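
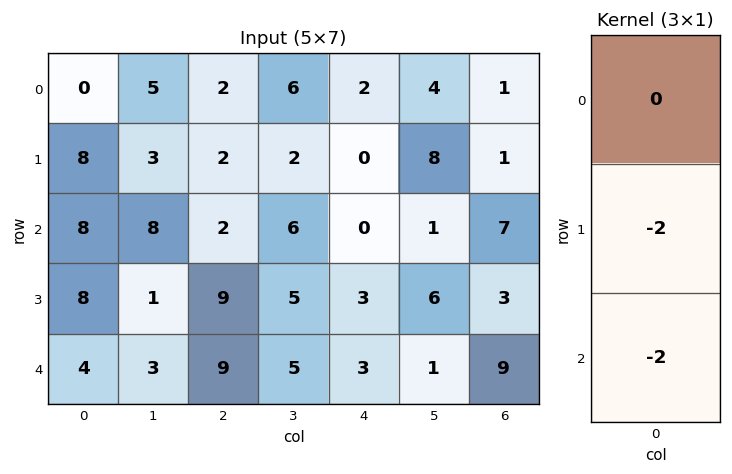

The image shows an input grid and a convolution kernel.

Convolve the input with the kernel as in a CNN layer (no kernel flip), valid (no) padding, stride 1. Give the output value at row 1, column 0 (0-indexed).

-32

The receptive field on the input at this output position is [8 / 8 / 8]. Elementwise product with the kernel and sum: 8·-2 + 8·-2.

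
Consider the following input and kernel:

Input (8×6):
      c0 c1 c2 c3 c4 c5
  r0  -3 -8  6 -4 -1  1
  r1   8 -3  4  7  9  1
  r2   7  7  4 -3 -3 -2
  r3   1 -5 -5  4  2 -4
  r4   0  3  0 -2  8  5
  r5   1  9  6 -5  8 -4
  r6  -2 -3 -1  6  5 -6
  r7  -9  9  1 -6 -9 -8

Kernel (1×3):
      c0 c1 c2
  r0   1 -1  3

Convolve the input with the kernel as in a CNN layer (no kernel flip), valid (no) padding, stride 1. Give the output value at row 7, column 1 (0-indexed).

The receptive field on the input at this output position is [9 1 -6]. Elementwise product with the kernel and sum: 9·1 + 1·-1 + -6·3.

-10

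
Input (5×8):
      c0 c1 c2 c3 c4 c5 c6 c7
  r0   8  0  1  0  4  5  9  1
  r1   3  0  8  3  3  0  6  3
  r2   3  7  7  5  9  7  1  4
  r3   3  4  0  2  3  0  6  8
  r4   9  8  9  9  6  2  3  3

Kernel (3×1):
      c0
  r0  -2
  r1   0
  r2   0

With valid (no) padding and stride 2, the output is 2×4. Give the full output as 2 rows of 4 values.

-16 -2 -8 -18
-6 -14 -18 -2

Output[0,0]: The receptive field on the input at this output position is [8 / 3 / 3]. Elementwise product with the kernel and sum: 8·-2.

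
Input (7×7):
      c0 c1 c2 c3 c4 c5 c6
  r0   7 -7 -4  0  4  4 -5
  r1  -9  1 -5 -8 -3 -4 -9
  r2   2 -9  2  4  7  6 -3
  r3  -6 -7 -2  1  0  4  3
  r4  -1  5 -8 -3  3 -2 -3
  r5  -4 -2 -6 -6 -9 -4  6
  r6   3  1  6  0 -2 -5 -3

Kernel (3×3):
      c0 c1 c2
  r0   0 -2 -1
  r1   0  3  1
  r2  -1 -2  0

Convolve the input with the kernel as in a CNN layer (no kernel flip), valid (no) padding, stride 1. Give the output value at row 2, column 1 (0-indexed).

-2

The receptive field on the input at this output position is [-9 2 4 / -7 -2 1 / 5 -8 -3]. Elementwise product with the kernel and sum: 2·-2 + 4·-1 + -2·3 + 1·1 + 5·-1 + -8·-2.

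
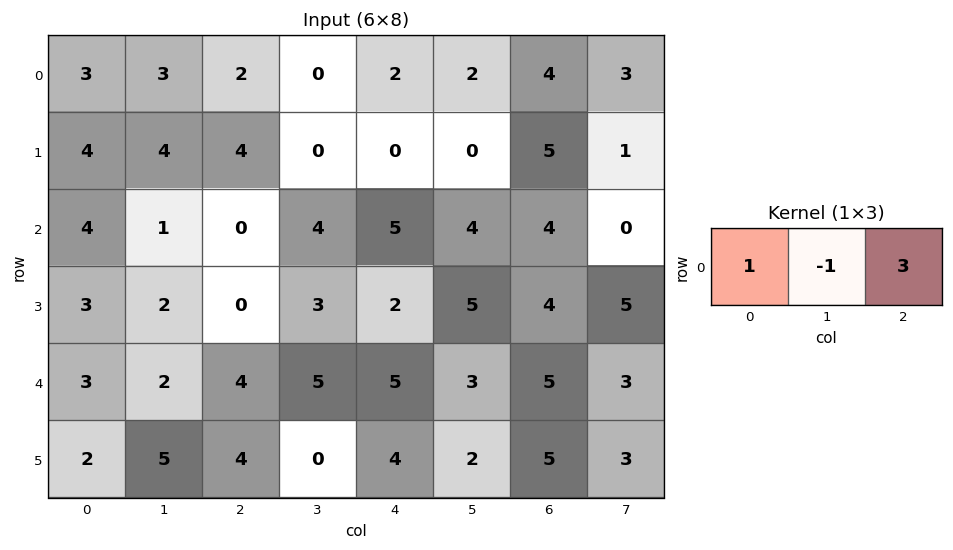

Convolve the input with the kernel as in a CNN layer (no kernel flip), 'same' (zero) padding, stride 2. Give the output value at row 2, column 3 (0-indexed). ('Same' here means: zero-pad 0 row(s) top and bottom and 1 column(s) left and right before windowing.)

7

The receptive field on the zero-padded input at this output position is [3 5 3]. Elementwise product with the kernel and sum: 3·1 + 5·-1 + 3·3.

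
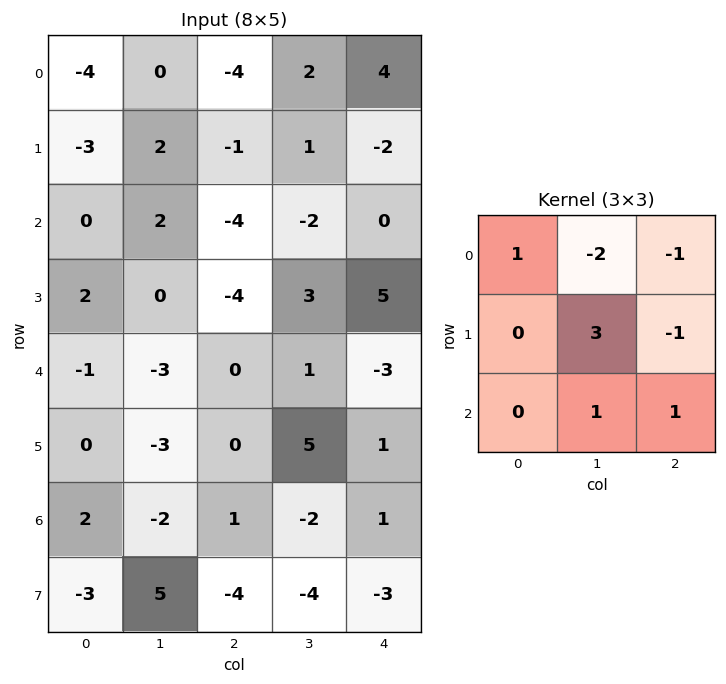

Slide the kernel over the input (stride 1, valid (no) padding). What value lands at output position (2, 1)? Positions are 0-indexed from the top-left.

-2

The receptive field on the input at this output position is [2 -4 -2 / 0 -4 3 / -3 0 1]. Elementwise product with the kernel and sum: 2·1 + -4·-2 + -2·-1 + -4·3 + 3·-1 + 0·1 + 1·1.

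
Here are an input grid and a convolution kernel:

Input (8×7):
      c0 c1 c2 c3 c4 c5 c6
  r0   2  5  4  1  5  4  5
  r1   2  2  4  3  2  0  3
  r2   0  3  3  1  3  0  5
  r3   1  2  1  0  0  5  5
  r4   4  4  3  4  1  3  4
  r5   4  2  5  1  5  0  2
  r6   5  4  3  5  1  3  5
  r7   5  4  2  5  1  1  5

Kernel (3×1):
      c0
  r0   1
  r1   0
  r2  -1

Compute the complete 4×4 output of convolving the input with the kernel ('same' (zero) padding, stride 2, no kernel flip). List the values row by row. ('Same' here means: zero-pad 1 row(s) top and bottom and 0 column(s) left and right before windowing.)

Output[0,0]: The receptive field on the zero-padded input at this output position is [0 / 2 / 2]. Elementwise product with the kernel and sum: 0·1 + 2·-1.
Output[0,1]: The receptive field on the zero-padded input at this output position is [0 / 4 / 4]. Elementwise product with the kernel and sum: 0·1 + 4·-1.

-2 -4 -2 -3
1 3 2 -2
-3 -4 -5 3
-1 3 4 -3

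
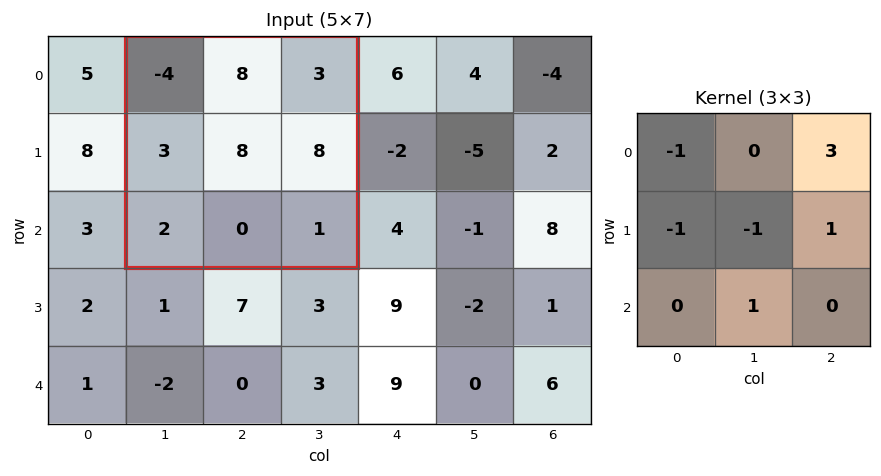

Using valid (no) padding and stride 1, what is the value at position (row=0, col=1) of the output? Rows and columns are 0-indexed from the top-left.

10

The receptive field on the input at this output position is [-4 8 3 / 3 8 8 / 2 0 1]. Elementwise product with the kernel and sum: -4·-1 + 3·3 + 3·-1 + 8·-1 + 8·1 + 0·1.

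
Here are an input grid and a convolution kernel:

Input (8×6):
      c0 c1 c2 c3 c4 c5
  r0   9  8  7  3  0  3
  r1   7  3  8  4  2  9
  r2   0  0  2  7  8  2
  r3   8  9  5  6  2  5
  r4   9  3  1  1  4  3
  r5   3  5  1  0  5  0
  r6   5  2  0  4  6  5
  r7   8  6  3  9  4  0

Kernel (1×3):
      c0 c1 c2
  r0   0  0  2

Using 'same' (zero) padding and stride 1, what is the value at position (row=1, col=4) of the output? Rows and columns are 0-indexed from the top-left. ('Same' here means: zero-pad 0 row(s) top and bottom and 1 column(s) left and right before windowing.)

The receptive field on the zero-padded input at this output position is [4 2 9]. Elementwise product with the kernel and sum: 9·2.

18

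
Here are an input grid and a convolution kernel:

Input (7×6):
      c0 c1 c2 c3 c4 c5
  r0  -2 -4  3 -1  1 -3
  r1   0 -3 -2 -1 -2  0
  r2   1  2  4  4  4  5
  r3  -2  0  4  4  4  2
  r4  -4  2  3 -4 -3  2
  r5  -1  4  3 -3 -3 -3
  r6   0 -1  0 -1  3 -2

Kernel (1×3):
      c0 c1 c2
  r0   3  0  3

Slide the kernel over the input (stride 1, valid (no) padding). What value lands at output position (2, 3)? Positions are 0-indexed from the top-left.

27

The receptive field on the input at this output position is [4 4 5]. Elementwise product with the kernel and sum: 4·3 + 5·3.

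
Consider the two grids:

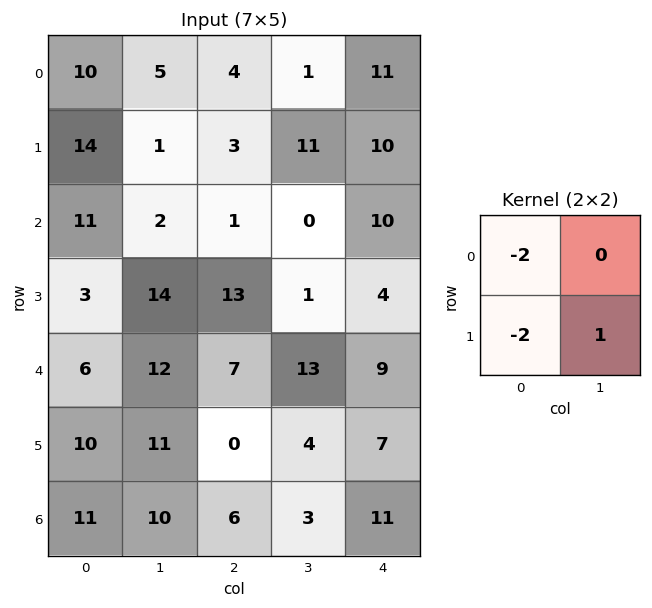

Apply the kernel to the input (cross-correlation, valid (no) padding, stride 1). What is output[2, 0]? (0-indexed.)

The receptive field on the input at this output position is [11 2 / 3 14]. Elementwise product with the kernel and sum: 11·-2 + 3·-2 + 14·1.

-14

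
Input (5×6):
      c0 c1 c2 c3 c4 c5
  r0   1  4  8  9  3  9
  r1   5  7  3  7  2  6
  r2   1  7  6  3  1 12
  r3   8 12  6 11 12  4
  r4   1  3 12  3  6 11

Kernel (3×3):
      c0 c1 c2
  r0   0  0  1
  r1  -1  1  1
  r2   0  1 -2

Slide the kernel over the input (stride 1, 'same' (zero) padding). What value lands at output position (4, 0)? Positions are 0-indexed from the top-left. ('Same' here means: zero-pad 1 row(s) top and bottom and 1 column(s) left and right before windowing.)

The receptive field on the zero-padded input at this output position is [0 8 12 / 0 1 3 / 0 0 0]. Elementwise product with the kernel and sum: 12·1 + 0·-1 + 1·1 + 3·1 + 0·1 + 0·-2.

16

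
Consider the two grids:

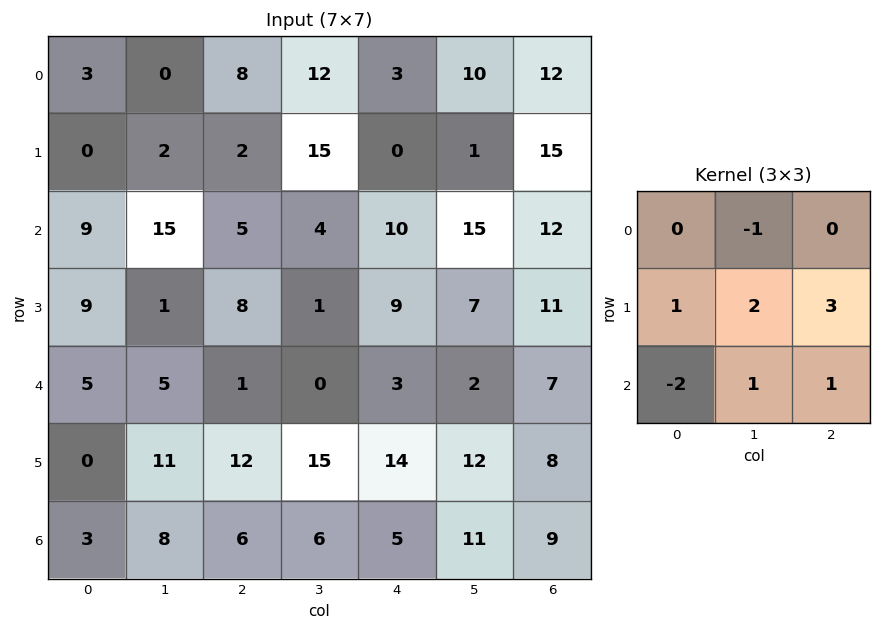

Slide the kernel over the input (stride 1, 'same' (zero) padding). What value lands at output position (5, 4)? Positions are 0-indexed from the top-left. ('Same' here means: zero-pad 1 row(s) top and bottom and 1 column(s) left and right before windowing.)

The receptive field on the zero-padded input at this output position is [0 3 2 / 15 14 12 / 6 5 11]. Elementwise product with the kernel and sum: 3·-1 + 15·1 + 14·2 + 12·3 + 6·-2 + 5·1 + 11·1.

80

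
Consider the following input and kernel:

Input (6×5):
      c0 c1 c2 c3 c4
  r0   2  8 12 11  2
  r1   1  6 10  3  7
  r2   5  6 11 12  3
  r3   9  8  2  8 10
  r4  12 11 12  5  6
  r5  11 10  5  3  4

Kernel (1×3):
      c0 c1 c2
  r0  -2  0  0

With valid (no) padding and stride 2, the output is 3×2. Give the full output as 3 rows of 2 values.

Output[0,0]: The receptive field on the input at this output position is [2 8 12]. Elementwise product with the kernel and sum: 2·-2.
Output[0,1]: The receptive field on the input at this output position is [12 11 2]. Elementwise product with the kernel and sum: 12·-2.

-4 -24
-10 -22
-24 -24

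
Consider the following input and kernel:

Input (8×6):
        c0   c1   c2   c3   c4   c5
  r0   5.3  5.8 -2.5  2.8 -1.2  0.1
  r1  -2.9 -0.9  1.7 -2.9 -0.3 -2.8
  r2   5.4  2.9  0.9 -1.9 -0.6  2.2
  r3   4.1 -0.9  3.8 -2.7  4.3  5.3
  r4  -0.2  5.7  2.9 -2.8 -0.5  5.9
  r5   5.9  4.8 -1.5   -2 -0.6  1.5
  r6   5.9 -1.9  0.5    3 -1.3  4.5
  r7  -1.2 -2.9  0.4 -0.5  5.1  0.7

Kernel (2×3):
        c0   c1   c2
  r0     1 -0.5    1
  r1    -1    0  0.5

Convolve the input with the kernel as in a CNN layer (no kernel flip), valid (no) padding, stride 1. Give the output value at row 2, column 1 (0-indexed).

0.1

The receptive field on the input at this output position is [2.9 0.9 -1.9 / -0.9 3.8 -2.7]. Elementwise product with the kernel and sum: 2.9·1 + 0.9·-0.5 + -1.9·1 + -0.9·-1 + -2.7·0.5.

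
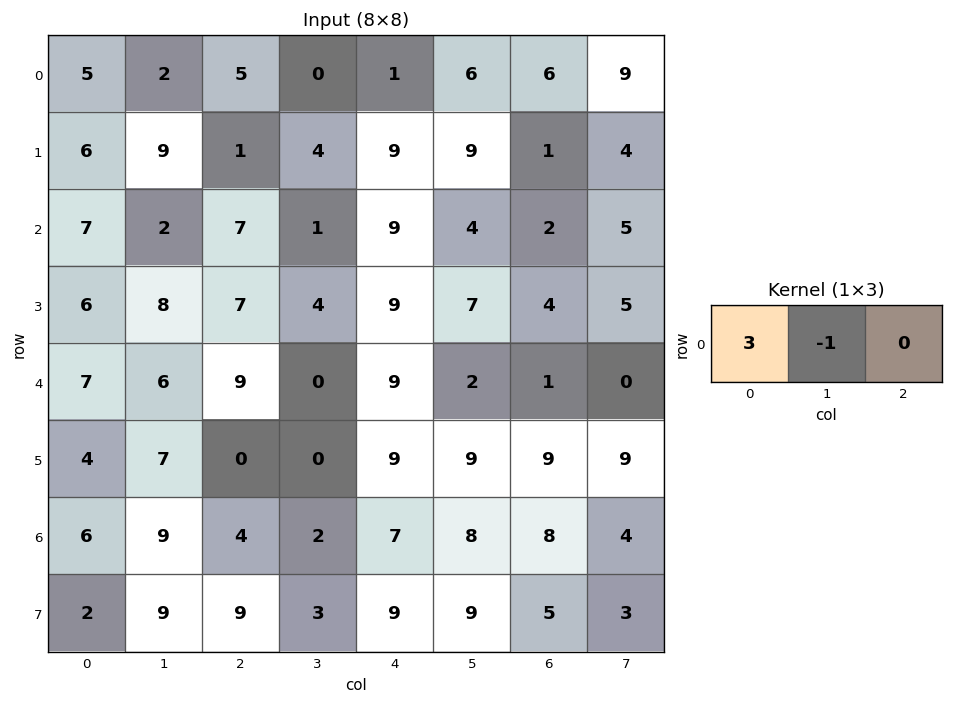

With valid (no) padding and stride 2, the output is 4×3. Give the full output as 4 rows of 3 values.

13 15 -3
19 20 23
15 27 25
9 10 13

Output[0,0]: The receptive field on the input at this output position is [5 2 5]. Elementwise product with the kernel and sum: 5·3 + 2·-1.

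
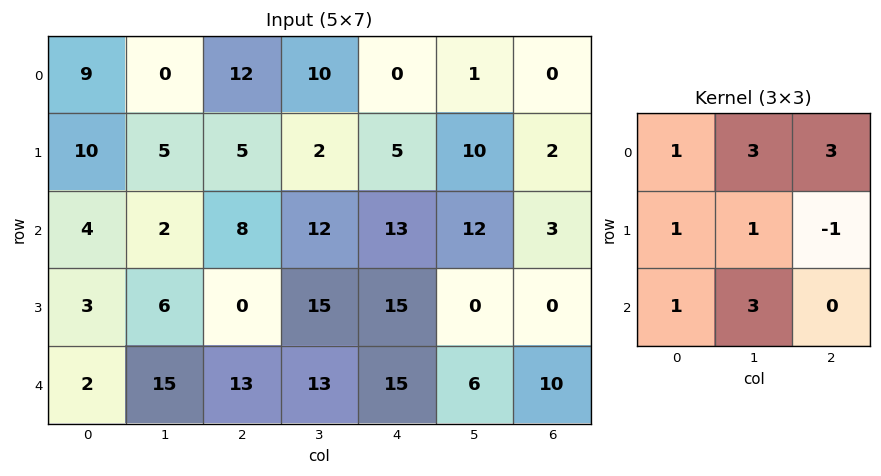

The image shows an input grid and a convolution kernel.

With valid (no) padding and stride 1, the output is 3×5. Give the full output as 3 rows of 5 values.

Output[0,0]: The receptive field on the input at this output position is [9 0 12 / 10 5 5 / 4 2 8]. Elementwise product with the kernel and sum: 9·1 + 0·3 + 12·3 + 10·1 + 5·1 + 5·-1 + 4·1 + 2·3.

65 100 88 61 65
59 30 78 120 78
90 107 135 175 106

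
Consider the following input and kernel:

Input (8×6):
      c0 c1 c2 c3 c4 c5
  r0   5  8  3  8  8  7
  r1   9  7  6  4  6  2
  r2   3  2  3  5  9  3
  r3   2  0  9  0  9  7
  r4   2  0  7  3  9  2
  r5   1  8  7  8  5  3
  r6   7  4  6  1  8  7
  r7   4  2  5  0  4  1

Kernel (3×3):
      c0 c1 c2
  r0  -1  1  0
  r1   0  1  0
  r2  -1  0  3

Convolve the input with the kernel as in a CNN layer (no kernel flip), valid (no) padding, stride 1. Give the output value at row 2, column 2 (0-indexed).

The receptive field on the input at this output position is [3 5 9 / 9 0 9 / 7 3 9]. Elementwise product with the kernel and sum: 3·-1 + 5·1 + 0·1 + 7·-1 + 9·3.

22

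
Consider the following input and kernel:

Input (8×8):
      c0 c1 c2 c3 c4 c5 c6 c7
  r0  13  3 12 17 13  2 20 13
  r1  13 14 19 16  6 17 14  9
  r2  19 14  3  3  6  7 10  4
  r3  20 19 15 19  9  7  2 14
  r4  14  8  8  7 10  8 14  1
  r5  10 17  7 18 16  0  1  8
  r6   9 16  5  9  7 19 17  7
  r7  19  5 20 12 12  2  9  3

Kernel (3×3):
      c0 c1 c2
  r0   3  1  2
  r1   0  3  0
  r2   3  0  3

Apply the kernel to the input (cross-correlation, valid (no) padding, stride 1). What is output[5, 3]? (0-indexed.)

The receptive field on the input at this output position is [18 16 0 / 9 7 19 / 12 12 2]. Elementwise product with the kernel and sum: 18·3 + 16·1 + 0·2 + 7·3 + 12·3 + 2·3.

133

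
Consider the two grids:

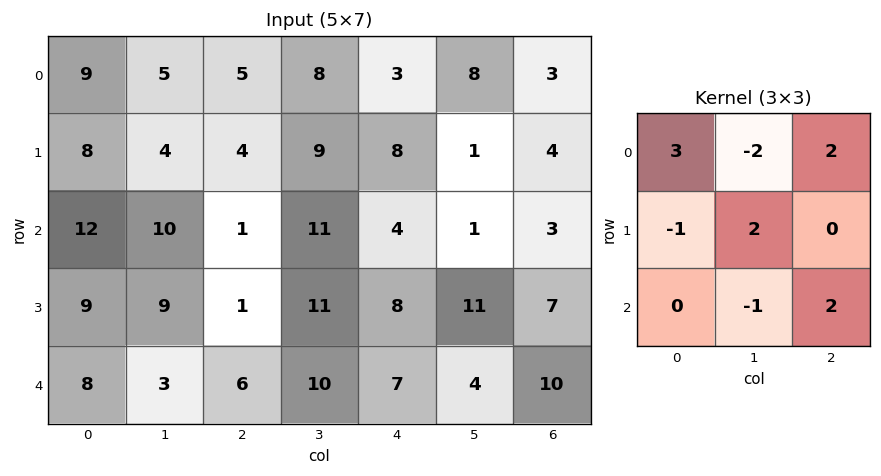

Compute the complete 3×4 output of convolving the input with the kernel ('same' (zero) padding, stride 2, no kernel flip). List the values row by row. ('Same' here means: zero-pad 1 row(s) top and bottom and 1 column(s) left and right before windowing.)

18 19 -8 -6
25 35 24 -7
16 56 43 35

Output[0,0]: The receptive field on the zero-padded input at this output position is [0 0 0 / 0 9 5 / 0 8 4]. Elementwise product with the kernel and sum: 0·3 + 0·-2 + 0·2 + 0·-1 + 9·2 + 8·-1 + 4·2.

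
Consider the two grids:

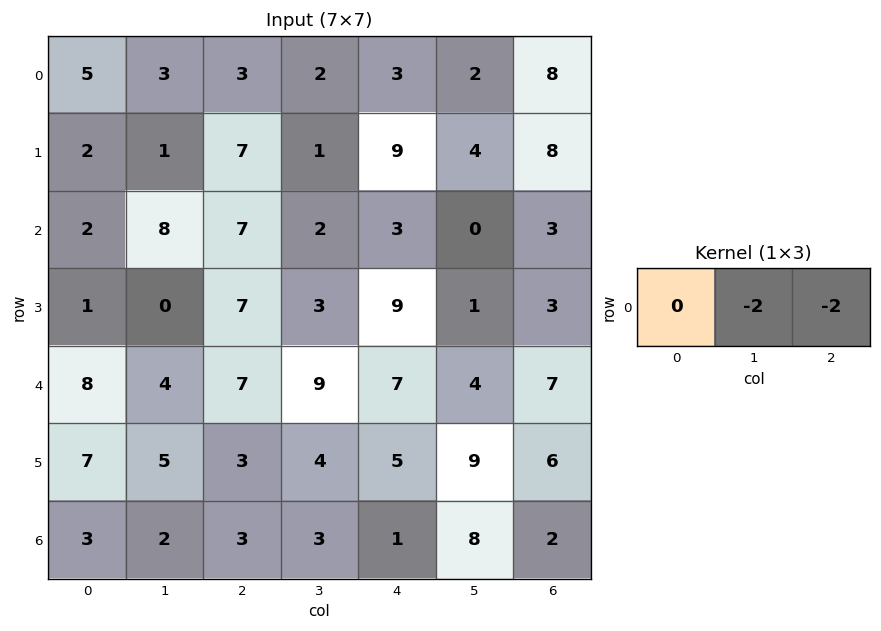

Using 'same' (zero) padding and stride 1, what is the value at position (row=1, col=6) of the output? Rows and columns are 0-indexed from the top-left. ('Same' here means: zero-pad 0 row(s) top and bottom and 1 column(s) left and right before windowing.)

-16

The receptive field on the zero-padded input at this output position is [4 8 0]. Elementwise product with the kernel and sum: 8·-2 + 0·-2.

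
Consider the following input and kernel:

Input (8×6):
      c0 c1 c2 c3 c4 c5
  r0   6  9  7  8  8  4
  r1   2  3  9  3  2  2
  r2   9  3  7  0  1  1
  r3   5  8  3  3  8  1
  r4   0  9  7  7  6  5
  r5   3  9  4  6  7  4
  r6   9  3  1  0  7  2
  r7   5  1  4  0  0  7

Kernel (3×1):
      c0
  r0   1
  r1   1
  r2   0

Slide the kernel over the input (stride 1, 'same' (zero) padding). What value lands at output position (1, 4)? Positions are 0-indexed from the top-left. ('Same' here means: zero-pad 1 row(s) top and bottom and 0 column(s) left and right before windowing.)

The receptive field on the zero-padded input at this output position is [8 / 2 / 1]. Elementwise product with the kernel and sum: 8·1 + 2·1.

10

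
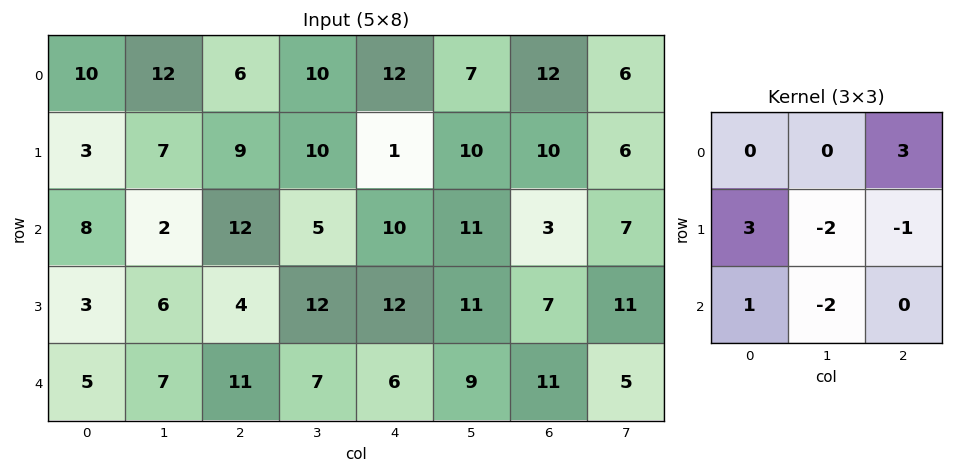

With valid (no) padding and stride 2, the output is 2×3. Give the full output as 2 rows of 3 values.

Output[0,0]: The receptive field on the input at this output position is [10 12 6 / 3 7 9 / 8 2 12]. Elementwise product with the kernel and sum: 6·3 + 3·3 + 7·-2 + 9·-1 + 8·1 + 2·-2.

8 44 -3
20 3 4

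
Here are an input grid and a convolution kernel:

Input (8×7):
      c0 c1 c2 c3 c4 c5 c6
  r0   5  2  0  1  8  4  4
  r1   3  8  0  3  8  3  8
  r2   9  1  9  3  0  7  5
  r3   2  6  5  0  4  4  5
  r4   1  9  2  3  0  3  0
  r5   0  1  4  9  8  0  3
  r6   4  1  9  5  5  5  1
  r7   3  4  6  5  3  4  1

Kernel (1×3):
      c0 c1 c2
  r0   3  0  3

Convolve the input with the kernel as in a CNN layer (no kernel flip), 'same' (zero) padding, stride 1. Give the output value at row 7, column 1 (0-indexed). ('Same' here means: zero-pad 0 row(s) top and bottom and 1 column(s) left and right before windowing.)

The receptive field on the zero-padded input at this output position is [3 4 6]. Elementwise product with the kernel and sum: 3·3 + 6·3.

27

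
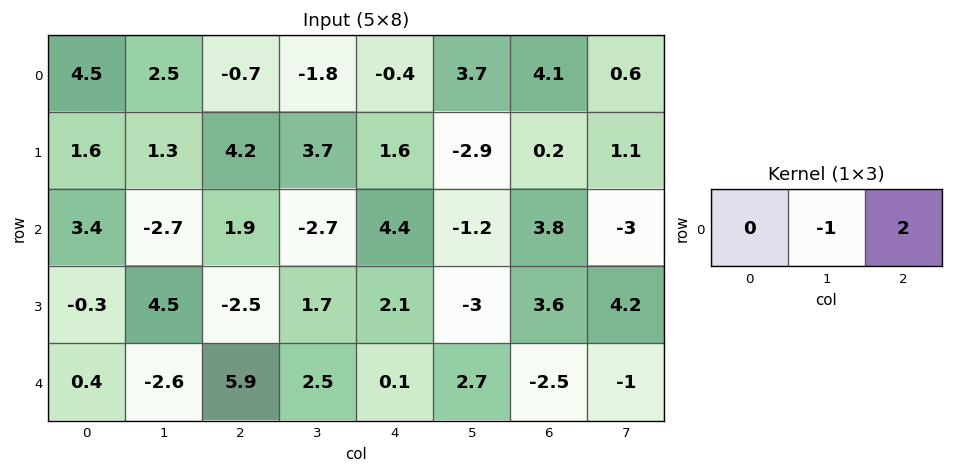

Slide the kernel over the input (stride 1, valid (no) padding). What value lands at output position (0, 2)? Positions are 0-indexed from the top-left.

1

The receptive field on the input at this output position is [-0.7 -1.8 -0.4]. Elementwise product with the kernel and sum: -1.8·-1 + -0.4·2.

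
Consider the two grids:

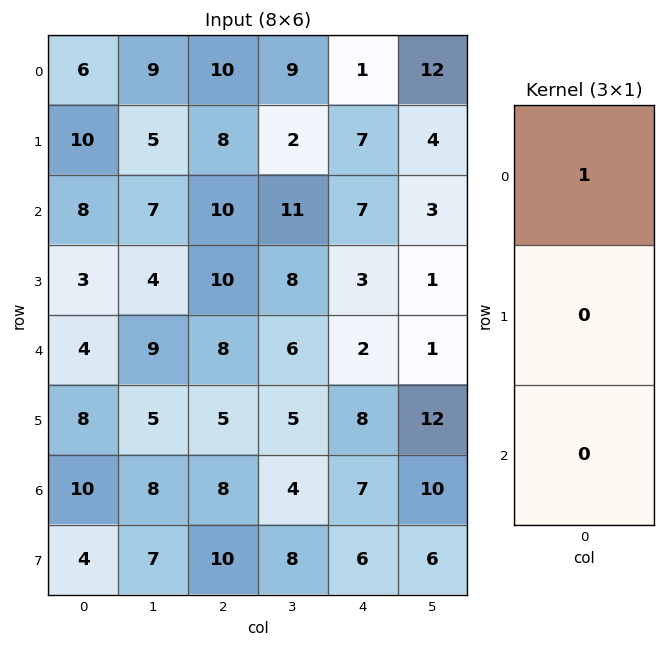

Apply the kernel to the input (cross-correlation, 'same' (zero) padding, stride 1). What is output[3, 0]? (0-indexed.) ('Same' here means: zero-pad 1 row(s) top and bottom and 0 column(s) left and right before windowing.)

8

The receptive field on the zero-padded input at this output position is [8 / 3 / 4]. Elementwise product with the kernel and sum: 8·1.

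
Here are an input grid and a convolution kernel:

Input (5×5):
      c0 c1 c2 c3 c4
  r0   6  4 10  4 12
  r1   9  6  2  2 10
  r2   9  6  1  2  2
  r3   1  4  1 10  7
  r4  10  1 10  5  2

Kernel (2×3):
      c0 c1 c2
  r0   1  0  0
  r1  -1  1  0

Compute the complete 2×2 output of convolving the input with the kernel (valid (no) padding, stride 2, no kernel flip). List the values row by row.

3 10
12 10

Output[0,0]: The receptive field on the input at this output position is [6 4 10 / 9 6 2]. Elementwise product with the kernel and sum: 6·1 + 9·-1 + 6·1.
Output[0,1]: The receptive field on the input at this output position is [10 4 12 / 2 2 10]. Elementwise product with the kernel and sum: 10·1 + 2·-1 + 2·1.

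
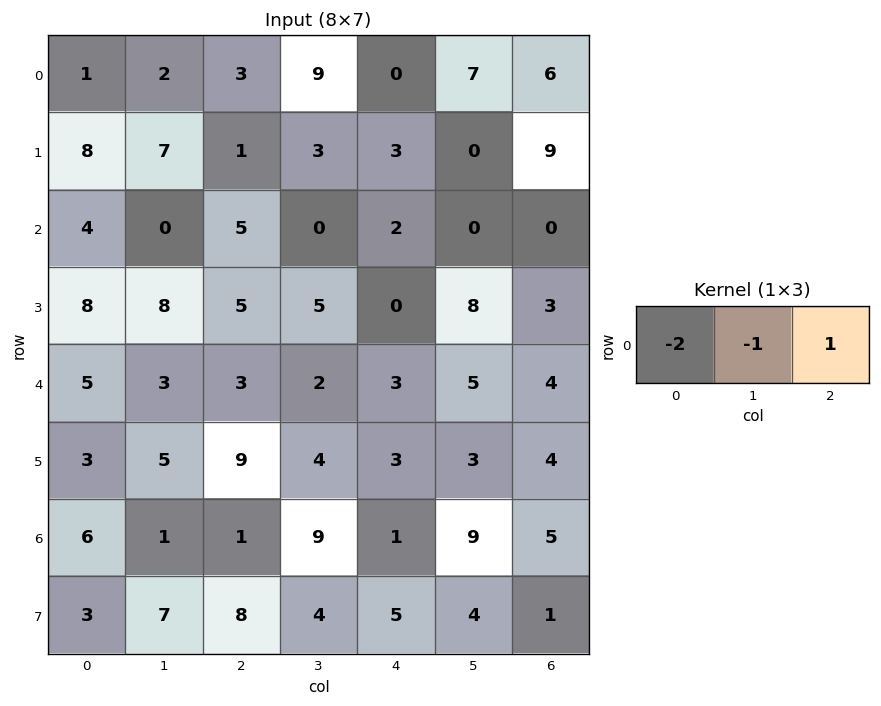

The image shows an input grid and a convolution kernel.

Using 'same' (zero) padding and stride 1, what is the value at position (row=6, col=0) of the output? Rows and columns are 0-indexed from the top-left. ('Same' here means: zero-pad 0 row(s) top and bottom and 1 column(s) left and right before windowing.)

The receptive field on the zero-padded input at this output position is [0 6 1]. Elementwise product with the kernel and sum: 0·-2 + 6·-1 + 1·1.

-5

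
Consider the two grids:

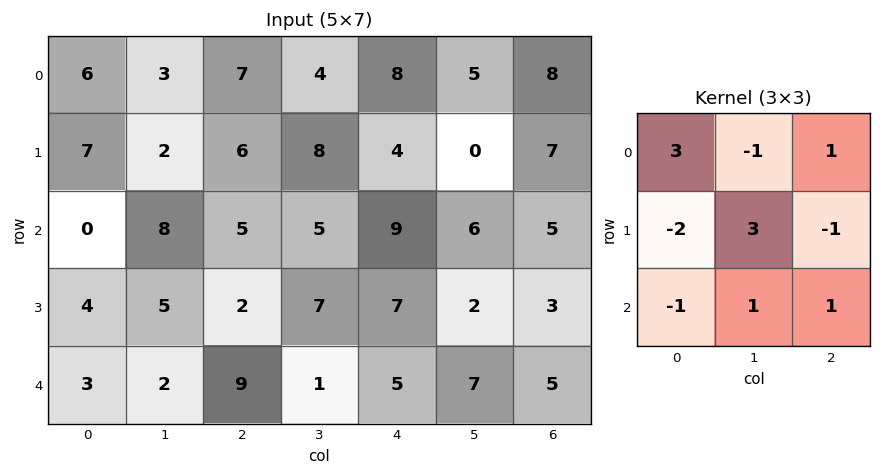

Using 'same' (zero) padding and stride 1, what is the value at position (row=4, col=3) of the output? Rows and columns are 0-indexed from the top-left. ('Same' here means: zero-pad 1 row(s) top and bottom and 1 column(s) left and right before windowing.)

-14

The receptive field on the zero-padded input at this output position is [2 7 7 / 9 1 5 / 0 0 0]. Elementwise product with the kernel and sum: 2·3 + 7·-1 + 7·1 + 9·-2 + 1·3 + 5·-1 + 0·-1 + 0·1 + 0·1.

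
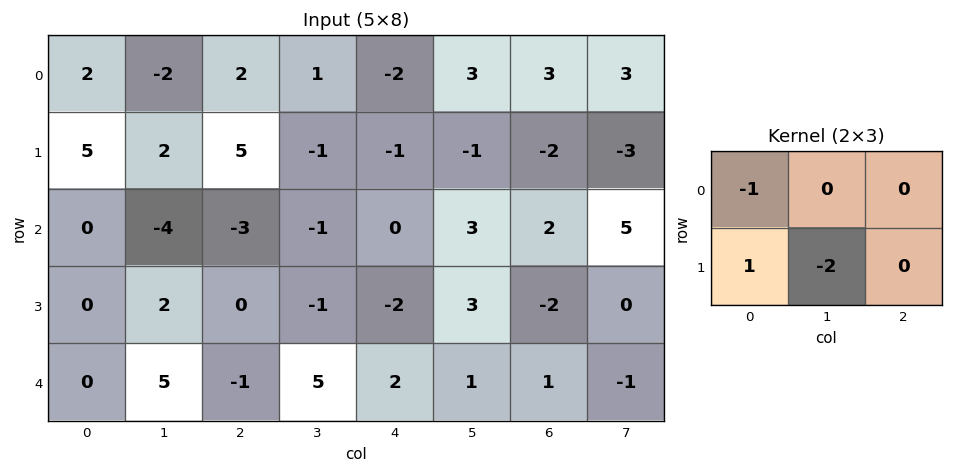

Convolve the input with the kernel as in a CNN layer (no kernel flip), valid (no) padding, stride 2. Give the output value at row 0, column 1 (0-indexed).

The receptive field on the input at this output position is [2 1 -2 / 5 -1 -1]. Elementwise product with the kernel and sum: 2·-1 + 5·1 + -1·-2.

5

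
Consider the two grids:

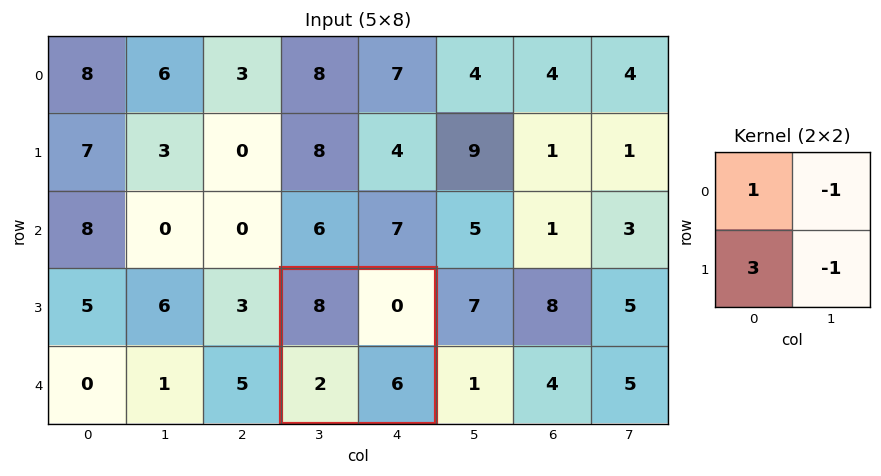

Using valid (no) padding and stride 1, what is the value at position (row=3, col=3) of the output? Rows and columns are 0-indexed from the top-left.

8

The receptive field on the input at this output position is [8 0 / 2 6]. Elementwise product with the kernel and sum: 8·1 + 0·-1 + 2·3 + 6·-1.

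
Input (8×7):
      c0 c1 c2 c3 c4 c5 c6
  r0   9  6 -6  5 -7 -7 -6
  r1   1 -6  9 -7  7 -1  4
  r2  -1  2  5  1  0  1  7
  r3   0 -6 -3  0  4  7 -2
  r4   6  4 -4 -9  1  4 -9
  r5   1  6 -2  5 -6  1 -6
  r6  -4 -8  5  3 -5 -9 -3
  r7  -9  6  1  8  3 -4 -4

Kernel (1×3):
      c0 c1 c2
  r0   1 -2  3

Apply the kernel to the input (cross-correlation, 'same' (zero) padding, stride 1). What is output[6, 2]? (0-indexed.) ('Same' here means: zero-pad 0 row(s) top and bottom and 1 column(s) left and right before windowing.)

The receptive field on the zero-padded input at this output position is [-8 5 3]. Elementwise product with the kernel and sum: -8·1 + 5·-2 + 3·3.

-9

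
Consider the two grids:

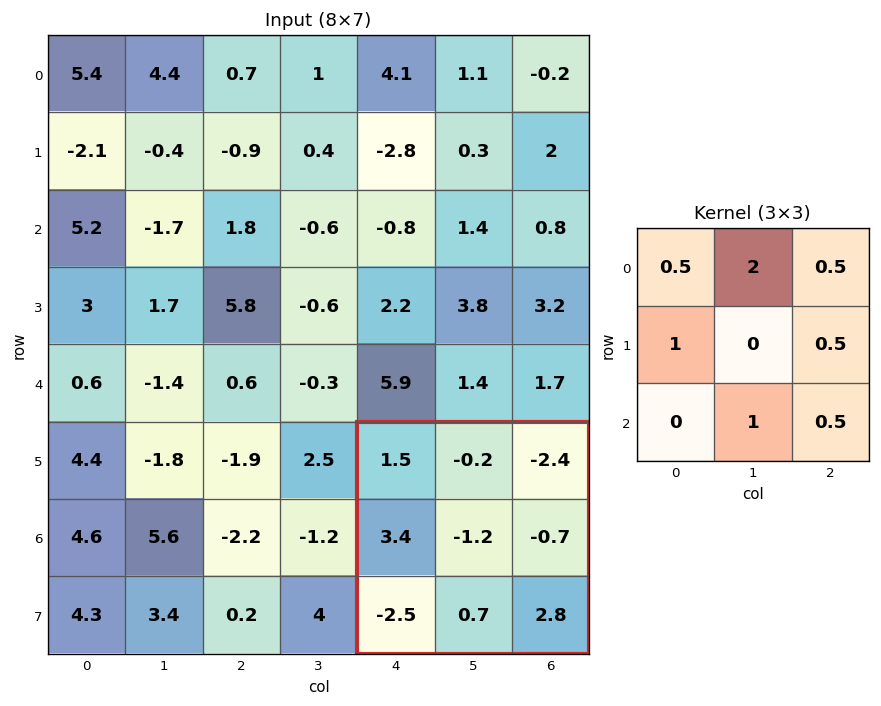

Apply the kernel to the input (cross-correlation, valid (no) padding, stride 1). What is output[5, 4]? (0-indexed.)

4.3

The receptive field on the input at this output position is [1.5 -0.2 -2.4 / 3.4 -1.2 -0.7 / -2.5 0.7 2.8]. Elementwise product with the kernel and sum: 1.5·0.5 + -0.2·2 + -2.4·0.5 + 3.4·1 + -0.7·0.5 + 0.7·1 + 2.8·0.5.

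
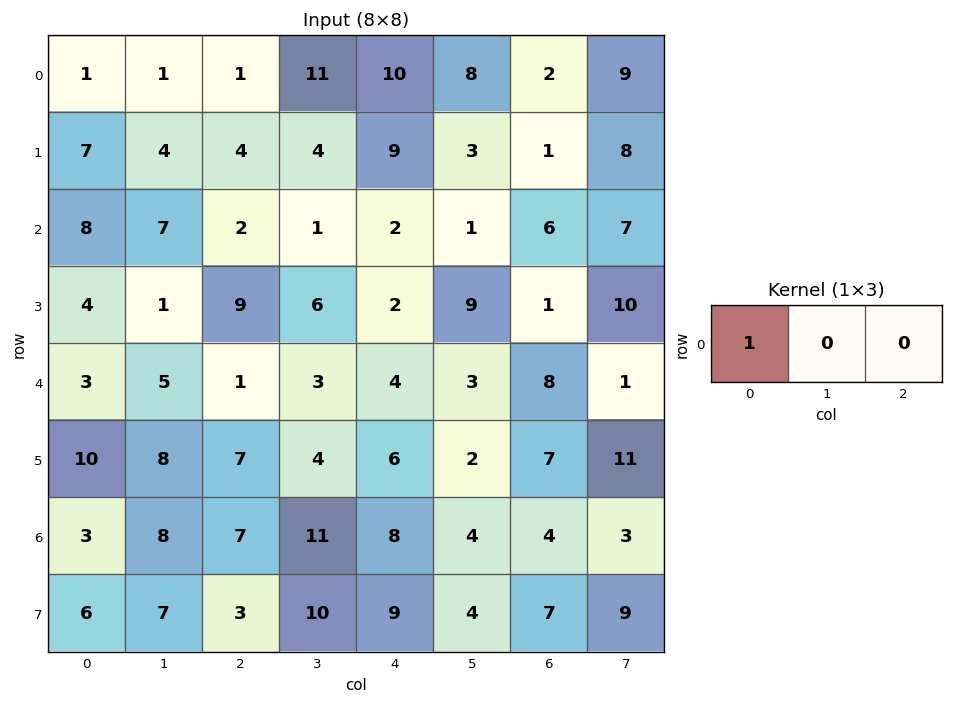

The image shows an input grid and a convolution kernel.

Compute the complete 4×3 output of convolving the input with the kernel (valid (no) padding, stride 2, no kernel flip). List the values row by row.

1 1 10
8 2 2
3 1 4
3 7 8

Output[0,0]: The receptive field on the input at this output position is [1 1 1]. Elementwise product with the kernel and sum: 1·1.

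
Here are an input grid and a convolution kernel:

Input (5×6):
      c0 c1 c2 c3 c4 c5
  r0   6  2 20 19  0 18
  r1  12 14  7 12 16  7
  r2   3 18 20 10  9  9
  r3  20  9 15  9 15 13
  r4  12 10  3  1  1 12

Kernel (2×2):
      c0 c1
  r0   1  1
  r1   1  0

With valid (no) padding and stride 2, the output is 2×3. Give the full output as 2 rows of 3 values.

20 46 34
41 45 33

Output[0,0]: The receptive field on the input at this output position is [6 2 / 12 14]. Elementwise product with the kernel and sum: 6·1 + 2·1 + 12·1.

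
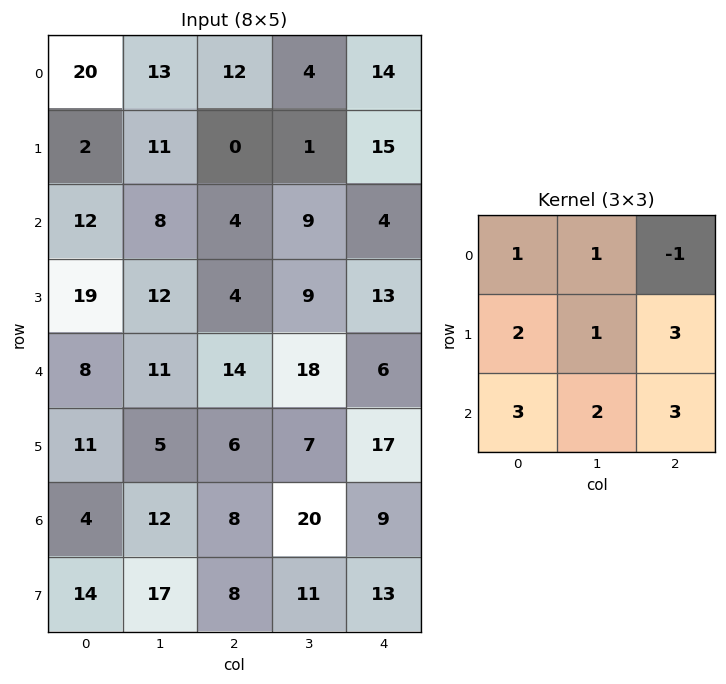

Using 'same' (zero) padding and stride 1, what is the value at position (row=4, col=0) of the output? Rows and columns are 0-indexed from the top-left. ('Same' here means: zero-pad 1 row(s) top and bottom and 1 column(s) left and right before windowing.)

85

The receptive field on the zero-padded input at this output position is [0 19 12 / 0 8 11 / 0 11 5]. Elementwise product with the kernel and sum: 0·1 + 19·1 + 12·-1 + 0·2 + 8·1 + 11·3 + 0·3 + 11·2 + 5·3.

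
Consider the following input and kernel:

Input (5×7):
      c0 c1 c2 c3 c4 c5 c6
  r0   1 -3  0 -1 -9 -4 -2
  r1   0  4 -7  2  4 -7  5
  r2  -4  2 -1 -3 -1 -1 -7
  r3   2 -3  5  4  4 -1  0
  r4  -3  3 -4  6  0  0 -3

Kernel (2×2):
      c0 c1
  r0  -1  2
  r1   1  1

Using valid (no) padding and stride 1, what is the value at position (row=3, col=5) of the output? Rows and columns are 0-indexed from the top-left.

The receptive field on the input at this output position is [-1 0 / 0 -3]. Elementwise product with the kernel and sum: -1·-1 + 0·2 + 0·1 + -3·1.

-2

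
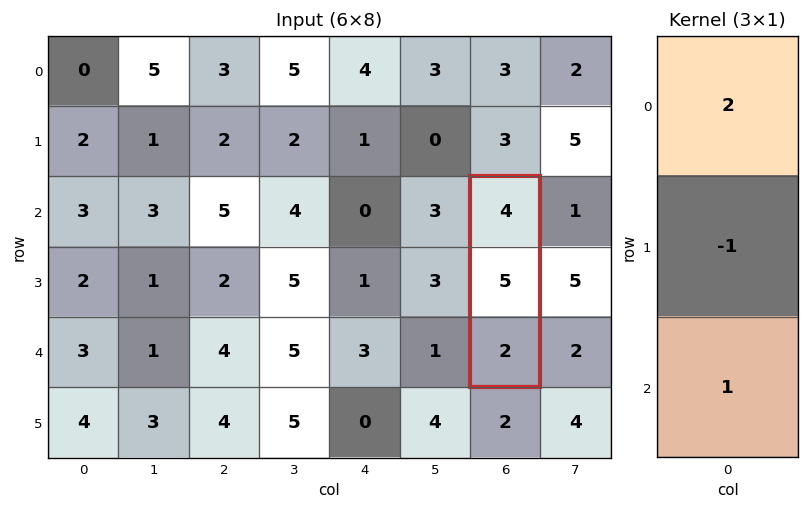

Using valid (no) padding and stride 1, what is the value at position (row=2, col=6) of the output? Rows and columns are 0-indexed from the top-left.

The receptive field on the input at this output position is [4 / 5 / 2]. Elementwise product with the kernel and sum: 4·2 + 5·-1 + 2·1.

5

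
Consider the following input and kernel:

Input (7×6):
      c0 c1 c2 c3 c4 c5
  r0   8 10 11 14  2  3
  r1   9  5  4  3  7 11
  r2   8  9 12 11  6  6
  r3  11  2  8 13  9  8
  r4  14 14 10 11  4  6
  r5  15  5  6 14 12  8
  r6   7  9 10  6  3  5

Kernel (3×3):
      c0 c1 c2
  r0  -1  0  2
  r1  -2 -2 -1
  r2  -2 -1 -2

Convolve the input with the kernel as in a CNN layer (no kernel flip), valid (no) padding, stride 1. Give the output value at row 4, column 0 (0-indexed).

The receptive field on the input at this output position is [14 14 10 / 15 5 6 / 7 9 10]. Elementwise product with the kernel and sum: 14·-1 + 10·2 + 15·-2 + 5·-2 + 6·-1 + 7·-2 + 9·-1 + 10·-2.

-83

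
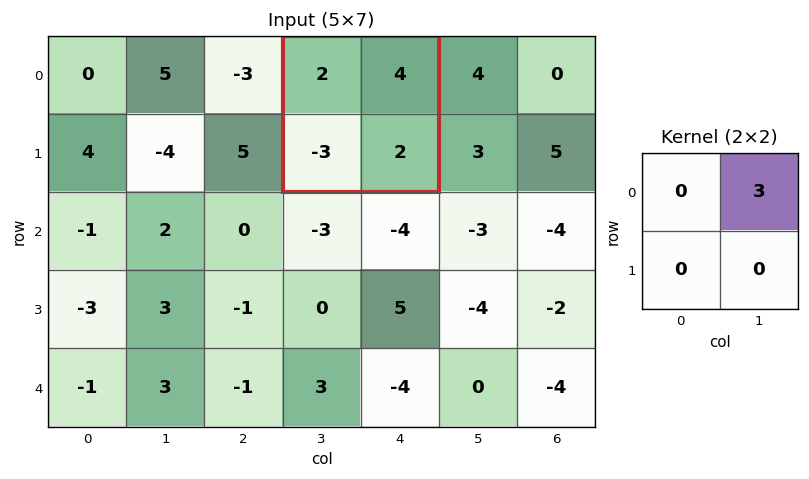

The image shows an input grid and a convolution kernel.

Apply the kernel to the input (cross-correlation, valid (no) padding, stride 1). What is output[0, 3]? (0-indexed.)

The receptive field on the input at this output position is [2 4 / -3 2]. Elementwise product with the kernel and sum: 4·3.

12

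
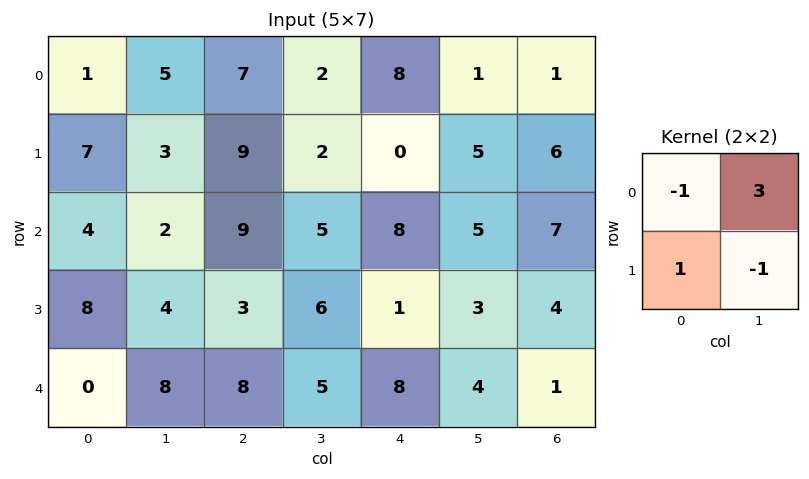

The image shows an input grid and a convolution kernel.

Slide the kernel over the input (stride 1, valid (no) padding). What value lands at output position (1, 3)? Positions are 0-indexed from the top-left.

-5

The receptive field on the input at this output position is [2 0 / 5 8]. Elementwise product with the kernel and sum: 2·-1 + 0·3 + 5·1 + 8·-1.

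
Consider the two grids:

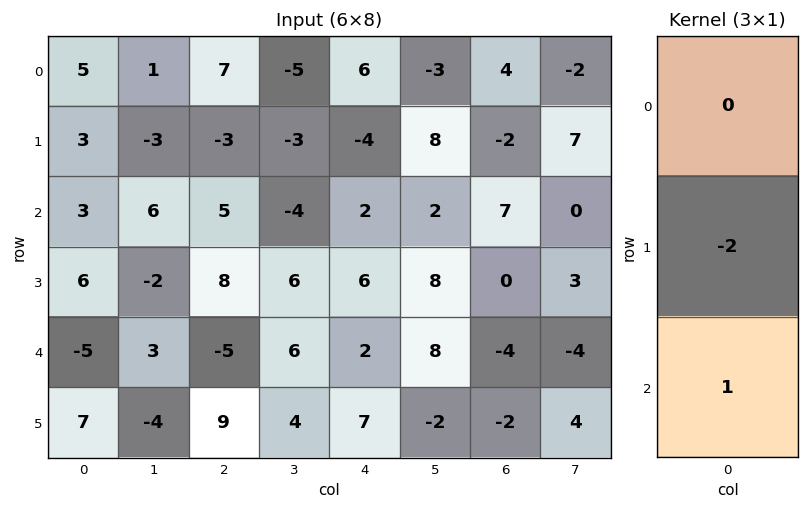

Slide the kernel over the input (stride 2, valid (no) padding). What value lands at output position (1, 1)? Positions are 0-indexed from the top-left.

The receptive field on the input at this output position is [5 / 8 / -5]. Elementwise product with the kernel and sum: 8·-2 + -5·1.

-21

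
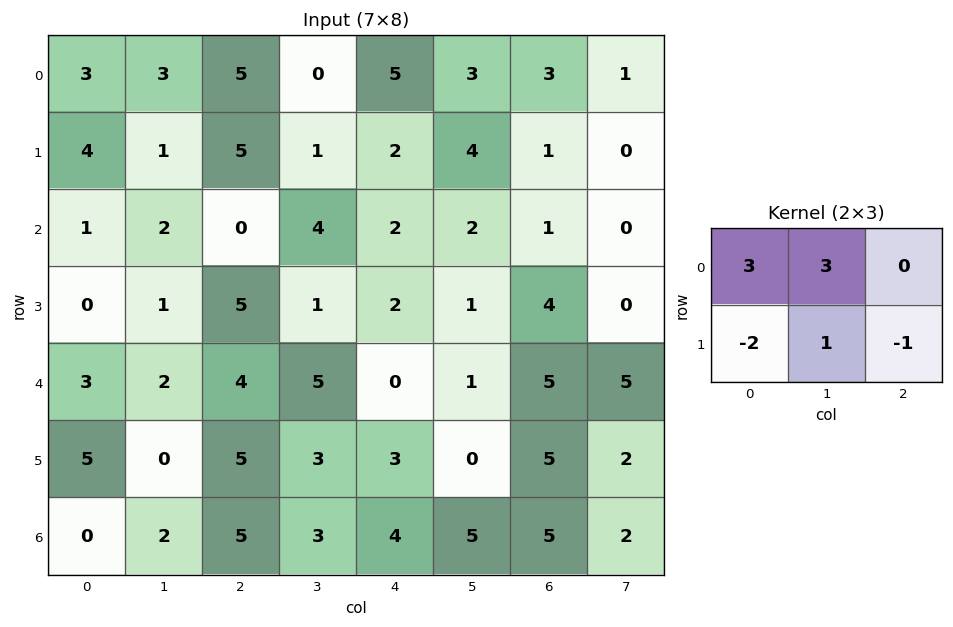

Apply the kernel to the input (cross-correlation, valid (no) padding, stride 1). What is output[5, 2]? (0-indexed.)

The receptive field on the input at this output position is [5 3 3 / 5 3 4]. Elementwise product with the kernel and sum: 5·3 + 3·3 + 5·-2 + 3·1 + 4·-1.

13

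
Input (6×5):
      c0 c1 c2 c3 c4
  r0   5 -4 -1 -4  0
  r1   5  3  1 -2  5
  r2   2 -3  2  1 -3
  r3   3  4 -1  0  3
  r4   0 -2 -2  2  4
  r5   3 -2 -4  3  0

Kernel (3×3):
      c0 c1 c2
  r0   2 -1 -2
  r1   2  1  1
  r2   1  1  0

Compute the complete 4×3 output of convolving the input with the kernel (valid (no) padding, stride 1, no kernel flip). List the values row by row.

Output[0,0]: The receptive field on the input at this output position is [5 -4 -1 / 5 3 1 / 2 -3 2]. Elementwise product with the kernel and sum: 5·2 + -4·-1 + -1·-2 + 5·2 + 3·1 + 1·1 + 2·1 + -3·1.

29 5 10
15 9 -5
10 -7 10
1 -1 -7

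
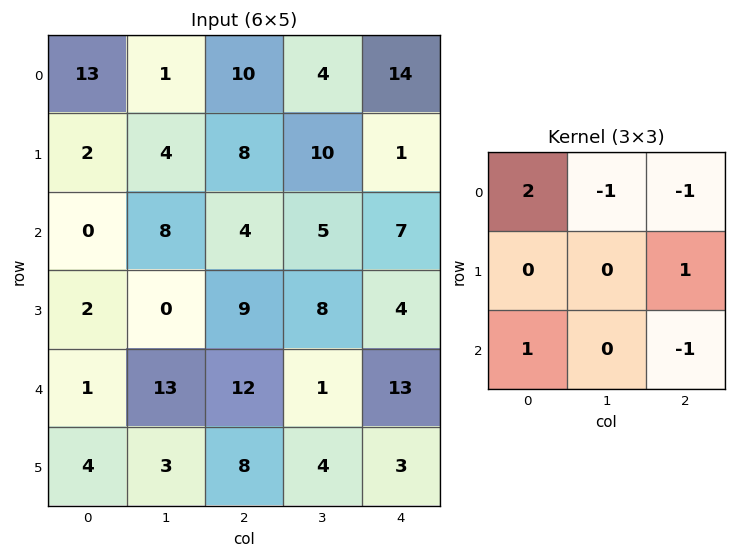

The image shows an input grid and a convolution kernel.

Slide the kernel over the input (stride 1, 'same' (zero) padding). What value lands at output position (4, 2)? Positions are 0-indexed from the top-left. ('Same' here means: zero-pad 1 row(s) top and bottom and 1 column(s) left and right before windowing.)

-17

The receptive field on the zero-padded input at this output position is [0 9 8 / 13 12 1 / 3 8 4]. Elementwise product with the kernel and sum: 0·2 + 9·-1 + 8·-1 + 1·1 + 3·1 + 4·-1.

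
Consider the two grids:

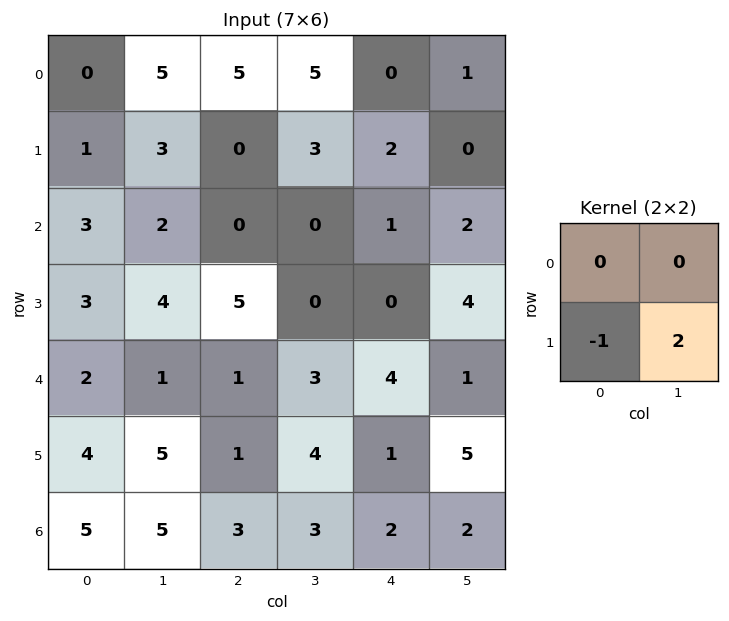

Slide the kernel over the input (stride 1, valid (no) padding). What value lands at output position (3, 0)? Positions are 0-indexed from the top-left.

The receptive field on the input at this output position is [3 4 / 2 1]. Elementwise product with the kernel and sum: 2·-1 + 1·2.

0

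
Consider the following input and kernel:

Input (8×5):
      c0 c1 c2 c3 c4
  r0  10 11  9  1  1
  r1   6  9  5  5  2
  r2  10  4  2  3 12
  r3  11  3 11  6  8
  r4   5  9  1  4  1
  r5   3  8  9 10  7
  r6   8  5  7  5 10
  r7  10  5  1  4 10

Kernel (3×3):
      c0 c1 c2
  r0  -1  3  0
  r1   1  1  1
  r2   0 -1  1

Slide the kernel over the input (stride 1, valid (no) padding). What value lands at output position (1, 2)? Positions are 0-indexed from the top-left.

29

The receptive field on the input at this output position is [5 5 2 / 2 3 12 / 11 6 8]. Elementwise product with the kernel and sum: 5·-1 + 5·3 + 2·1 + 3·1 + 12·1 + 6·-1 + 8·1.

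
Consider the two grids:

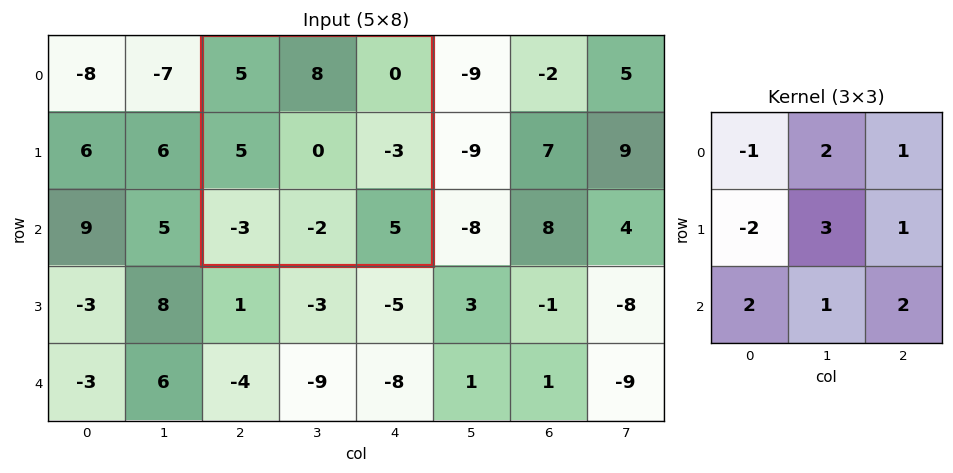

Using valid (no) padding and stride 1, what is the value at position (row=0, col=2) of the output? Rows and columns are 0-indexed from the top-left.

The receptive field on the input at this output position is [5 8 0 / 5 0 -3 / -3 -2 5]. Elementwise product with the kernel and sum: 5·-1 + 8·2 + 0·1 + 5·-2 + 0·3 + -3·1 + -3·2 + -2·1 + 5·2.

0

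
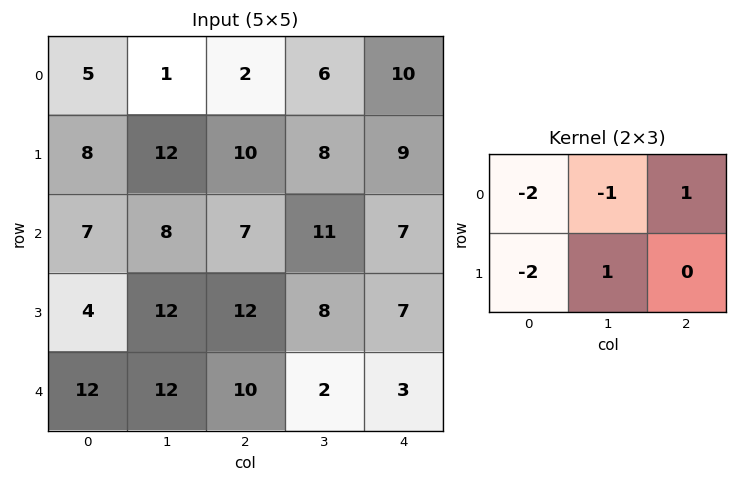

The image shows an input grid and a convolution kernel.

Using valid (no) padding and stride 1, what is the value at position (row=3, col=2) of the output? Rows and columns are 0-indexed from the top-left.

-43

The receptive field on the input at this output position is [12 8 7 / 10 2 3]. Elementwise product with the kernel and sum: 12·-2 + 8·-1 + 7·1 + 10·-2 + 2·1.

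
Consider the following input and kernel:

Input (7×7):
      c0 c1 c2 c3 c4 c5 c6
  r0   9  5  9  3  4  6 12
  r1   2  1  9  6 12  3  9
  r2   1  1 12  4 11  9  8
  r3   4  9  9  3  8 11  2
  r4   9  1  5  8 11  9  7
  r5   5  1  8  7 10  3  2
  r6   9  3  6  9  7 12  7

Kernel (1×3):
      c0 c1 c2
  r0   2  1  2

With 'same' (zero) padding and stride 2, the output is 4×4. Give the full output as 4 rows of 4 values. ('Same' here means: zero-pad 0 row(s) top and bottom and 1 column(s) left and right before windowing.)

Output[0,0]: The receptive field on the zero-padded input at this output position is [0 9 5]. Elementwise product with the kernel and sum: 0·2 + 9·1 + 5·2.
Output[0,1]: The receptive field on the zero-padded input at this output position is [5 9 3]. Elementwise product with the kernel and sum: 5·2 + 9·1 + 3·2.

19 25 22 24
3 22 37 26
11 23 45 25
15 30 49 31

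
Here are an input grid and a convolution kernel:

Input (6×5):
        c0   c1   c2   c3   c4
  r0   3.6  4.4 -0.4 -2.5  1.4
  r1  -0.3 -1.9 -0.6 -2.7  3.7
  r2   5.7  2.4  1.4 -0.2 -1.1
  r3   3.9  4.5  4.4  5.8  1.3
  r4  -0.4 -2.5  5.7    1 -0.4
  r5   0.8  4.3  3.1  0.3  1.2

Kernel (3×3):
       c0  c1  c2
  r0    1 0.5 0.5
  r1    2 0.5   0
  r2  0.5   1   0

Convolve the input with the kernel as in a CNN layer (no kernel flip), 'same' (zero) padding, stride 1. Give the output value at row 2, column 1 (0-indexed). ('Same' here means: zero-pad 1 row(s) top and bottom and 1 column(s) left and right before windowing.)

The receptive field on the zero-padded input at this output position is [-0.3 -1.9 -0.6 / 5.7 2.4 1.4 / 3.9 4.5 4.4]. Elementwise product with the kernel and sum: -0.3·1 + -1.9·0.5 + -0.6·0.5 + 5.7·2 + 2.4·0.5 + 3.9·0.5 + 4.5·1.

17.5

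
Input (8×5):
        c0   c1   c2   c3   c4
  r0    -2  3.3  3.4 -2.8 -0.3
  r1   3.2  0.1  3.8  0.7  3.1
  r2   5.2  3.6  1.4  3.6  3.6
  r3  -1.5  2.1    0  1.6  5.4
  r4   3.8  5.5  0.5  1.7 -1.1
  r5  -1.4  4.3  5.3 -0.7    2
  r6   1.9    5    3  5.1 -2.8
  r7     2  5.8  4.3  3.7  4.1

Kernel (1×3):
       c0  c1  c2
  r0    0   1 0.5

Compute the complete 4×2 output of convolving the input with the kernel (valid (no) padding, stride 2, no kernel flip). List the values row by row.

5 -2.95
4.3 5.4
5.75 1.15
6.5 3.7

Output[0,0]: The receptive field on the input at this output position is [-2 3.3 3.4]. Elementwise product with the kernel and sum: 3.3·1 + 3.4·0.5.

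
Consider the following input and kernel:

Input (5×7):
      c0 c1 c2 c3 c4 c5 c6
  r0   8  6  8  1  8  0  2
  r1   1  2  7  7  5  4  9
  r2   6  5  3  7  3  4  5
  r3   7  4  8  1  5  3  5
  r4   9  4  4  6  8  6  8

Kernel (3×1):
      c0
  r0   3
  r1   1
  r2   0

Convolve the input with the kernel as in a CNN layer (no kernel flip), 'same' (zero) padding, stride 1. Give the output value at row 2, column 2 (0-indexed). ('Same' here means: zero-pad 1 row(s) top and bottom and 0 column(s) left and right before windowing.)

The receptive field on the zero-padded input at this output position is [7 / 3 / 8]. Elementwise product with the kernel and sum: 7·3 + 3·1.

24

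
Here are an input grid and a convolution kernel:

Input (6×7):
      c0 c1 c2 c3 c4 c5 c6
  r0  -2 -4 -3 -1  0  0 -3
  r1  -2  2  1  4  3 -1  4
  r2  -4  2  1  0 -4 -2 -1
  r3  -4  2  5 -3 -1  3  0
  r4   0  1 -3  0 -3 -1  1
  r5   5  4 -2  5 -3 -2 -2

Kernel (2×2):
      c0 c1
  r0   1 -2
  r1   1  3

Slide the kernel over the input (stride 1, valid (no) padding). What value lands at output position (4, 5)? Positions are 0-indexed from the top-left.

The receptive field on the input at this output position is [-1 1 / -2 -2]. Elementwise product with the kernel and sum: -1·1 + 1·-2 + -2·1 + -2·3.

-11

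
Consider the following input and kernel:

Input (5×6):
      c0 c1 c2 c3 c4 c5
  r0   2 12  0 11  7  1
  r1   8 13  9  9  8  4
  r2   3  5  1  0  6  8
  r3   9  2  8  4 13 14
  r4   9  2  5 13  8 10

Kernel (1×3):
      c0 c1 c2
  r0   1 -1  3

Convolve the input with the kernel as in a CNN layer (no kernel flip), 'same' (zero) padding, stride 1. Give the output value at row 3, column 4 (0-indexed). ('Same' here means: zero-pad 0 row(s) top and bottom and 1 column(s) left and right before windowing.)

33

The receptive field on the zero-padded input at this output position is [4 13 14]. Elementwise product with the kernel and sum: 4·1 + 13·-1 + 14·3.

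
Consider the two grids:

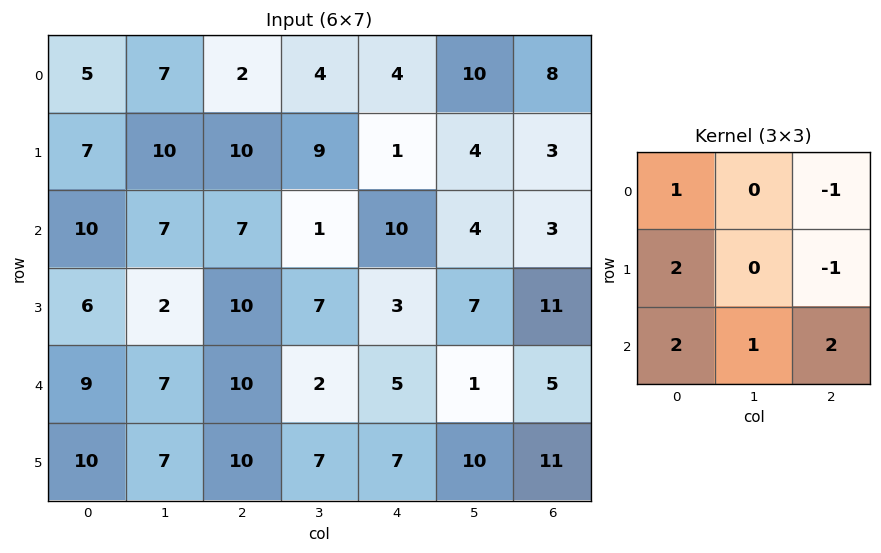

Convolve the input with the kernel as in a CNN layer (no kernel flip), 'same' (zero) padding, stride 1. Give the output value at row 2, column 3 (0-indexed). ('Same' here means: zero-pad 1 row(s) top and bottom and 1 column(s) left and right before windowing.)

46

The receptive field on the zero-padded input at this output position is [10 9 1 / 7 1 10 / 10 7 3]. Elementwise product with the kernel and sum: 10·1 + 1·-1 + 7·2 + 10·-1 + 10·2 + 7·1 + 3·2.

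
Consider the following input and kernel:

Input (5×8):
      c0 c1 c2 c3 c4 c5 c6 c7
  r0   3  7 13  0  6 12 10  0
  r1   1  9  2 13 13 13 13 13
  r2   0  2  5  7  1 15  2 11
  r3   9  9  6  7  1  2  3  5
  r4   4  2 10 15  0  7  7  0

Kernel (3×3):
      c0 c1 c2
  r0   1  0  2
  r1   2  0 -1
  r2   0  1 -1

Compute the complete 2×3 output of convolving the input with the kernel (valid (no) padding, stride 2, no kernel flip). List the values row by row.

Output[0,0]: The receptive field on the input at this output position is [3 7 13 / 1 9 2 / 0 2 5]. Elementwise product with the kernel and sum: 3·1 + 13·2 + 1·2 + 2·-1 + 2·1 + 5·-1.

26 22 52
14 33 4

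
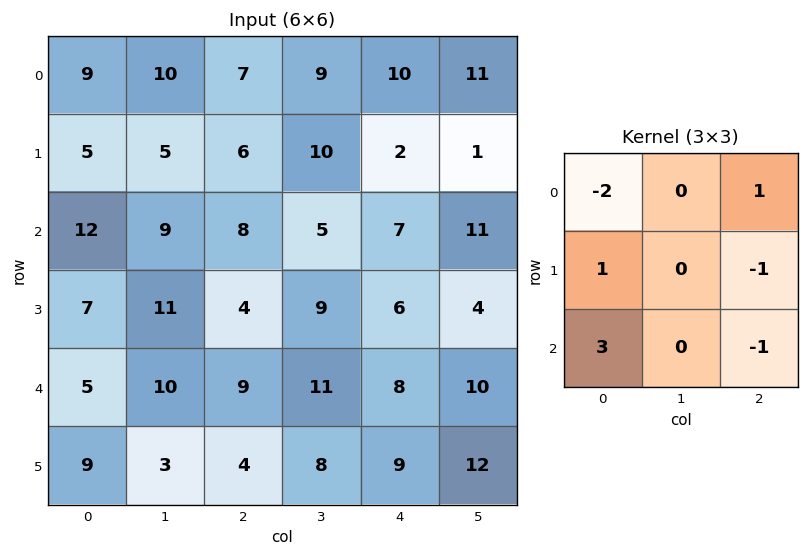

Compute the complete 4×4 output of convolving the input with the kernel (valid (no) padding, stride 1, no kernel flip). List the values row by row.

Output[0,0]: The receptive field on the input at this output position is [9 10 7 / 5 5 6 / 12 9 8]. Elementwise product with the kernel and sum: 9·-2 + 7·1 + 5·1 + 6·-1 + 12·3 + 8·-1.

16 6 17 6
17 28 -3 -2
-7 8 8 29
9 -13 2 -1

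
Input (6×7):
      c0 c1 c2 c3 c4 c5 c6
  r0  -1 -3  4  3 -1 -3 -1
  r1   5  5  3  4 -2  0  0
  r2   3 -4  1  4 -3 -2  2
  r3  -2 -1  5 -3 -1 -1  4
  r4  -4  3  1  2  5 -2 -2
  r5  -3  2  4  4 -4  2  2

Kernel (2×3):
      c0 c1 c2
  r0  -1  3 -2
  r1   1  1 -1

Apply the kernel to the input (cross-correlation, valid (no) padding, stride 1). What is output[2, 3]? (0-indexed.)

The receptive field on the input at this output position is [4 -3 -2 / -3 -1 -1]. Elementwise product with the kernel and sum: 4·-1 + -3·3 + -2·-2 + -3·1 + -1·1 + -1·-1.

-12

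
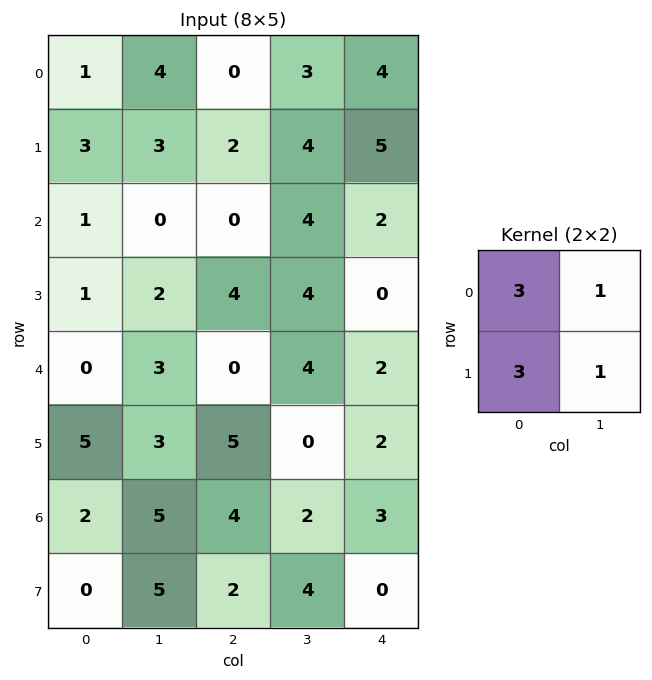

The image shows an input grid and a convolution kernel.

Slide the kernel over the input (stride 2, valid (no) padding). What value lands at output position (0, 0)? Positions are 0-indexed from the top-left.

19

The receptive field on the input at this output position is [1 4 / 3 3]. Elementwise product with the kernel and sum: 1·3 + 4·1 + 3·3 + 3·1.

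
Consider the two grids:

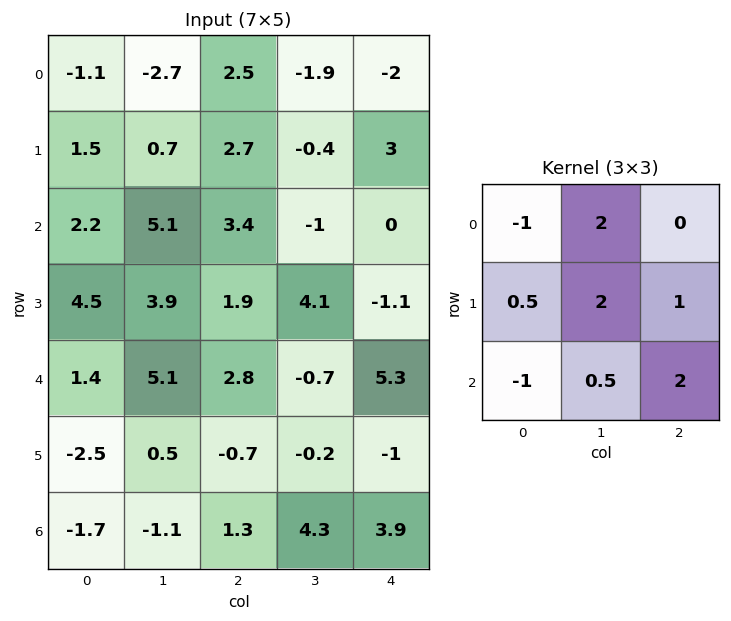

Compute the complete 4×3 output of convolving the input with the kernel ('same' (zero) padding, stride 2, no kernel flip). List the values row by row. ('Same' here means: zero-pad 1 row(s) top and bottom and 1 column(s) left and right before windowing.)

Output[0,0]: The receptive field on the zero-padded input at this output position is [0 0 0 / 0 -1.1 -2.7 / 0 1.5 0.7]. Elementwise product with the kernel and sum: 0·-1 + 0·2 + 0·0.5 + -1.1·2 + -2.7·1 + 0·-1 + 1.5·0.5 + 0.7·2.

-2.75 1.6 -3.05
22.55 18.3 1.25
16.65 6.1 3.65
-9.5 4.45 8.15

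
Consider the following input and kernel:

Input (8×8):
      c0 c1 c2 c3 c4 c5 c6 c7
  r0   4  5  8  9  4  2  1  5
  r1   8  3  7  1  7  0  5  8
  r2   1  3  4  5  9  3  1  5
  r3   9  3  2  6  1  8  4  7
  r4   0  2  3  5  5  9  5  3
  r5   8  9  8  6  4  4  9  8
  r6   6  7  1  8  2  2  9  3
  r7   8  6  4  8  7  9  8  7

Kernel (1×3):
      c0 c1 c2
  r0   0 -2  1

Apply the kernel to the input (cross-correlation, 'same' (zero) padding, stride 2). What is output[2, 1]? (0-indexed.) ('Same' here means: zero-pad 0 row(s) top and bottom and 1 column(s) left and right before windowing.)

-1

The receptive field on the zero-padded input at this output position is [2 3 5]. Elementwise product with the kernel and sum: 3·-2 + 5·1.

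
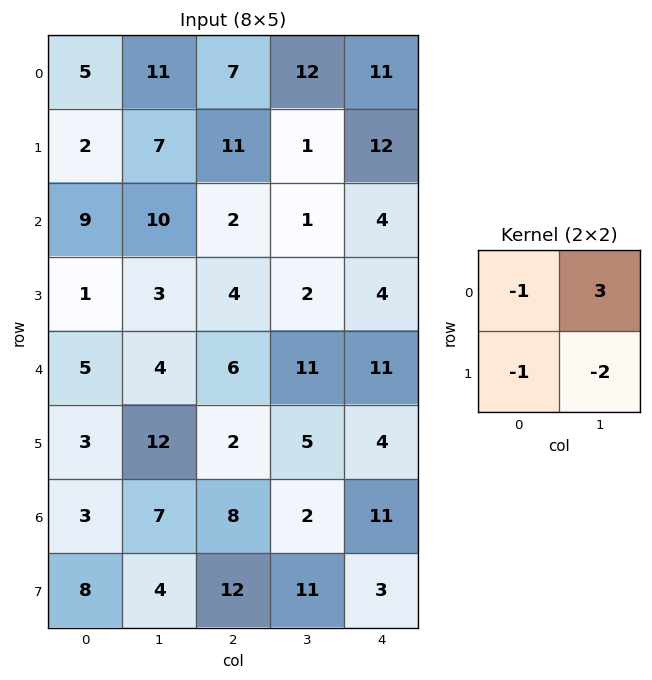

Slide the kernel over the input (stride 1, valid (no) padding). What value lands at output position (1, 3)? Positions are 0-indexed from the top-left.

26

The receptive field on the input at this output position is [1 12 / 1 4]. Elementwise product with the kernel and sum: 1·-1 + 12·3 + 1·-1 + 4·-2.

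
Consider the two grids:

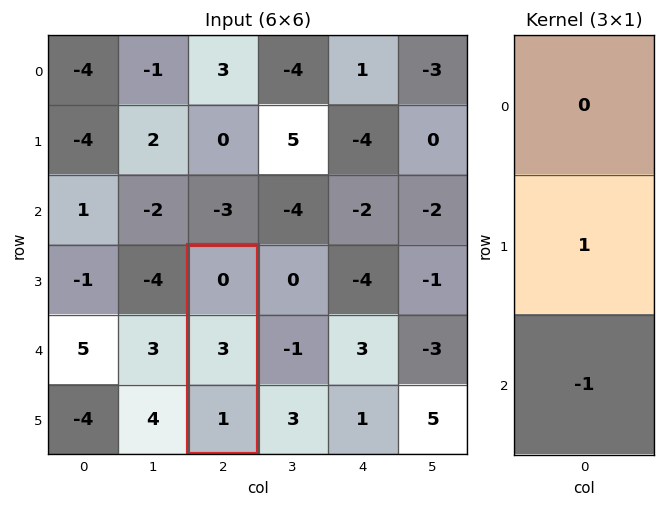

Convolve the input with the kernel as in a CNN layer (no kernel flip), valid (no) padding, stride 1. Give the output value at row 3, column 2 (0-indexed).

The receptive field on the input at this output position is [0 / 3 / 1]. Elementwise product with the kernel and sum: 3·1 + 1·-1.

2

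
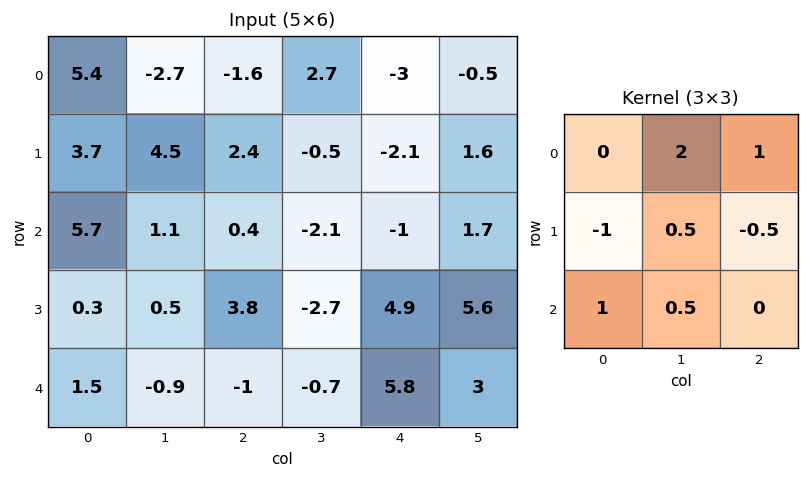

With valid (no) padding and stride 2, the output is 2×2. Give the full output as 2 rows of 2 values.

-3.4 0.15
1.7 -14.15

Output[0,0]: The receptive field on the input at this output position is [5.4 -2.7 -1.6 / 3.7 4.5 2.4 / 5.7 1.1 0.4]. Elementwise product with the kernel and sum: -2.7·2 + -1.6·1 + 3.7·-1 + 4.5·0.5 + 2.4·-0.5 + 5.7·1 + 1.1·0.5.
Output[0,1]: The receptive field on the input at this output position is [-1.6 2.7 -3 / 2.4 -0.5 -2.1 / 0.4 -2.1 -1]. Elementwise product with the kernel and sum: 2.7·2 + -3·1 + 2.4·-1 + -0.5·0.5 + -2.1·-0.5 + 0.4·1 + -2.1·0.5.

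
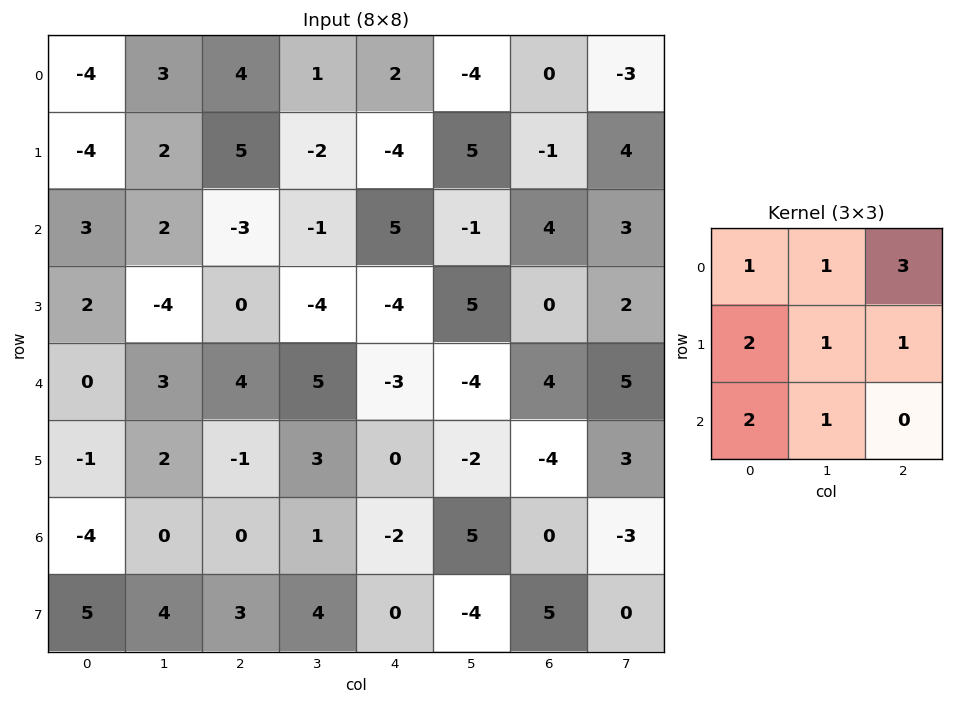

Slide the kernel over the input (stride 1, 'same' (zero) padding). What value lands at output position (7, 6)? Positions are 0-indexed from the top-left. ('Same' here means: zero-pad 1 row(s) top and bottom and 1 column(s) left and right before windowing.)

The receptive field on the zero-padded input at this output position is [5 0 -3 / -4 5 0 / 0 0 0]. Elementwise product with the kernel and sum: 5·1 + 0·1 + -3·3 + -4·2 + 5·1 + 0·1 + 0·2 + 0·1.

-7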